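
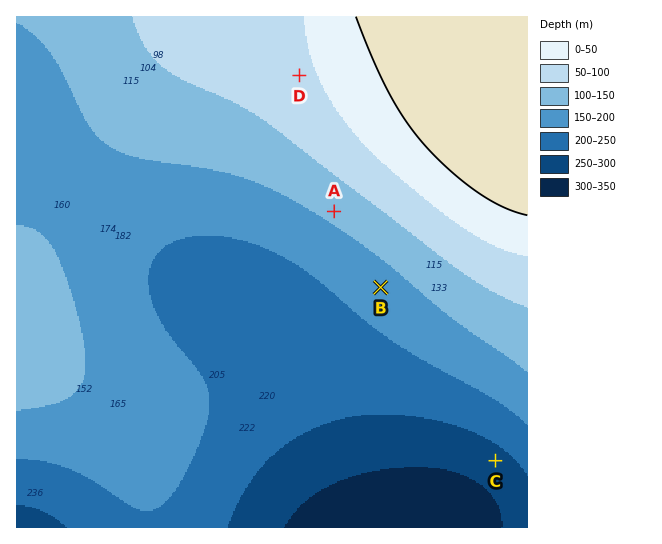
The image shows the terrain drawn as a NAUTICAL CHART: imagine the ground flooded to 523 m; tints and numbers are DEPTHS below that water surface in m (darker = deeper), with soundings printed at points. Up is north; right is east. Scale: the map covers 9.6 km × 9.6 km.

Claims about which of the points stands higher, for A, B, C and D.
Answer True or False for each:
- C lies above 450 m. False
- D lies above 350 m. True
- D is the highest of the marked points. True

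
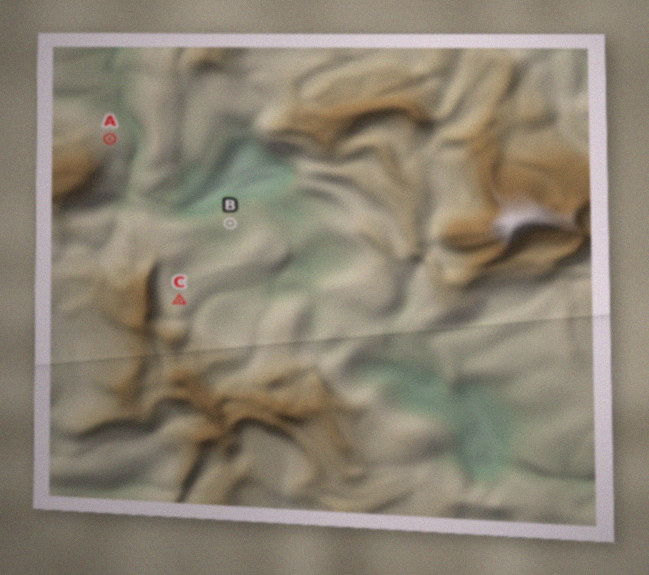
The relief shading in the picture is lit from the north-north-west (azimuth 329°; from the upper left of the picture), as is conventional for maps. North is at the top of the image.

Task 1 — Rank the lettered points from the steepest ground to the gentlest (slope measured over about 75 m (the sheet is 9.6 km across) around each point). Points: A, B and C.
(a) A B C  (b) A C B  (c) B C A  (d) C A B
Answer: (b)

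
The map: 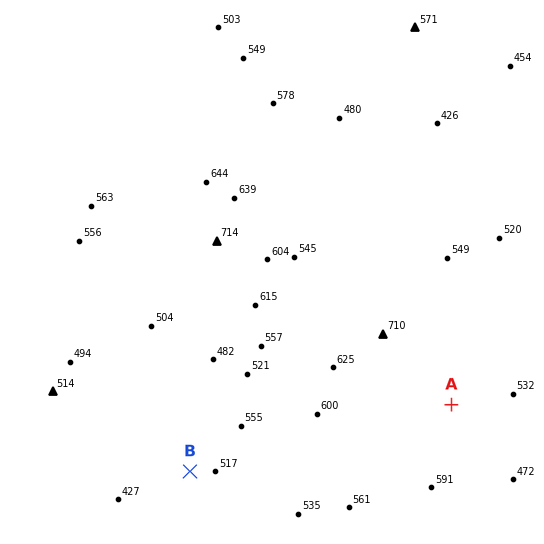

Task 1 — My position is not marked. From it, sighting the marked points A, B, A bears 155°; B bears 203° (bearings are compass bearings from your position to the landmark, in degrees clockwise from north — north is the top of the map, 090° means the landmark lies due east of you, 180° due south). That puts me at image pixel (329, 143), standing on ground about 490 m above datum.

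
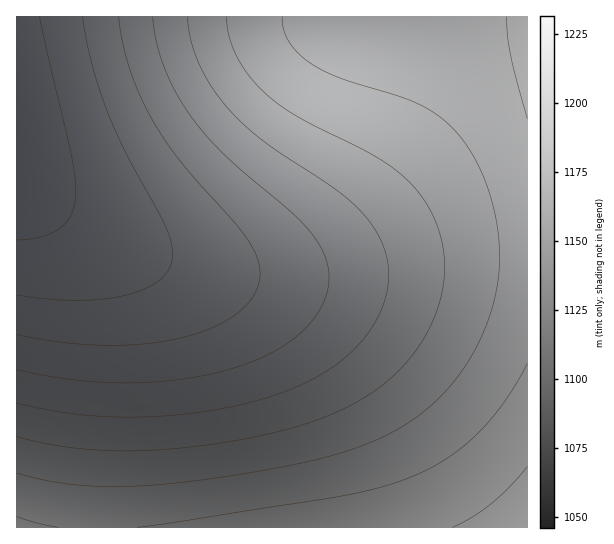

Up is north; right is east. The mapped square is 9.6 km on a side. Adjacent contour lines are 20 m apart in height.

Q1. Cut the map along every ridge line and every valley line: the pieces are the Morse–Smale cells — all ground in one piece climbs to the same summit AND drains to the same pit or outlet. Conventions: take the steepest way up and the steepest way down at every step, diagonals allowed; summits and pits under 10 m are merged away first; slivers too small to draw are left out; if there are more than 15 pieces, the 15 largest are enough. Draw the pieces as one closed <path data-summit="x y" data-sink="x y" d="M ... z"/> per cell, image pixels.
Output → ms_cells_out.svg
<path data-summit="527 527" data-sink="17 125" d="M17 179l0 349 511-1-1-272-90 2-136 18-54 0-37-4-57-14-39-14-49-27z"/><path data-summit="527 17" data-sink="17 125" d="M527 16l-510 0-1 162 49 38 49 27 39 14 57 14 37 4 54 0 136-18 90-2z"/>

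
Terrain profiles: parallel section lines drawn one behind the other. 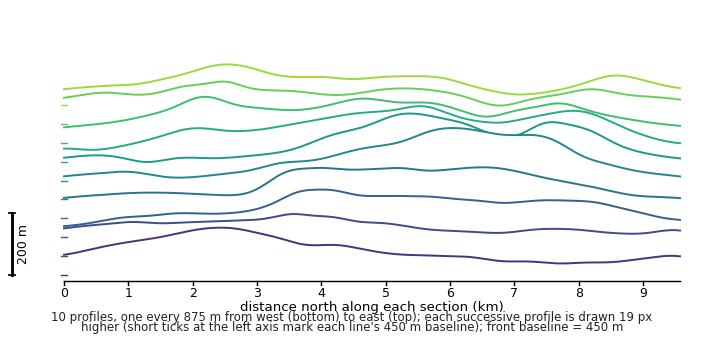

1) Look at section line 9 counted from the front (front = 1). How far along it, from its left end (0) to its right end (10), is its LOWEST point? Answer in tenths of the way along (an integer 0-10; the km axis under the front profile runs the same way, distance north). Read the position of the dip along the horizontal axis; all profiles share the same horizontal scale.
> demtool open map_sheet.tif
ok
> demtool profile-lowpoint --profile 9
7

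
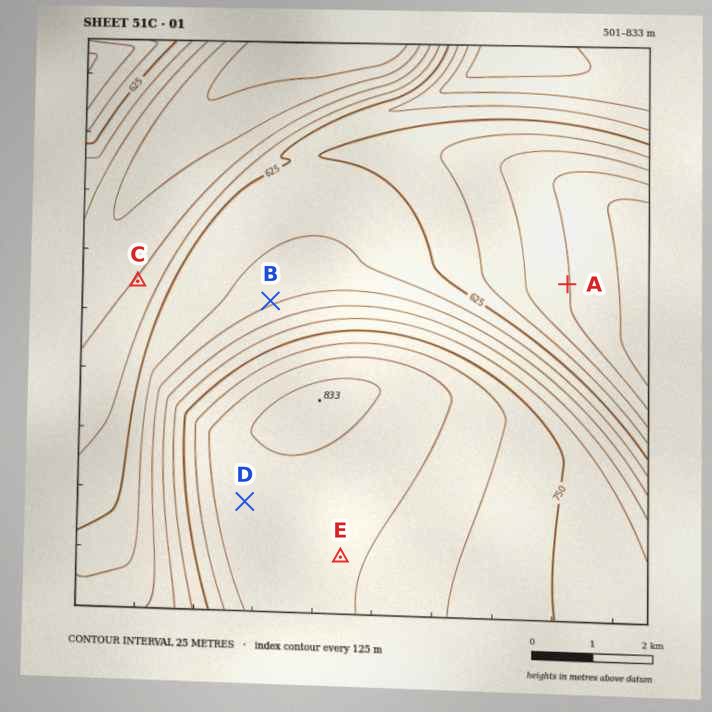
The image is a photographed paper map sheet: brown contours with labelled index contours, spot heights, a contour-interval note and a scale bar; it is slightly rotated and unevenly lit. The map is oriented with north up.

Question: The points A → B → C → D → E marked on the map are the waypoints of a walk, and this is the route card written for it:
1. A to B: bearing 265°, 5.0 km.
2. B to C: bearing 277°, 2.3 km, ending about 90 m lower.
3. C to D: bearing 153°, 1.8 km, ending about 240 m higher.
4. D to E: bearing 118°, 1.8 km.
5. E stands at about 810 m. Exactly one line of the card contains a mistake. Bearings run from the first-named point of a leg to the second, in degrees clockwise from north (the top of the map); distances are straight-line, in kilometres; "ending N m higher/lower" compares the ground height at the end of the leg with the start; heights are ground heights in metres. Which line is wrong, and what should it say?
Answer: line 3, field distance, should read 4.1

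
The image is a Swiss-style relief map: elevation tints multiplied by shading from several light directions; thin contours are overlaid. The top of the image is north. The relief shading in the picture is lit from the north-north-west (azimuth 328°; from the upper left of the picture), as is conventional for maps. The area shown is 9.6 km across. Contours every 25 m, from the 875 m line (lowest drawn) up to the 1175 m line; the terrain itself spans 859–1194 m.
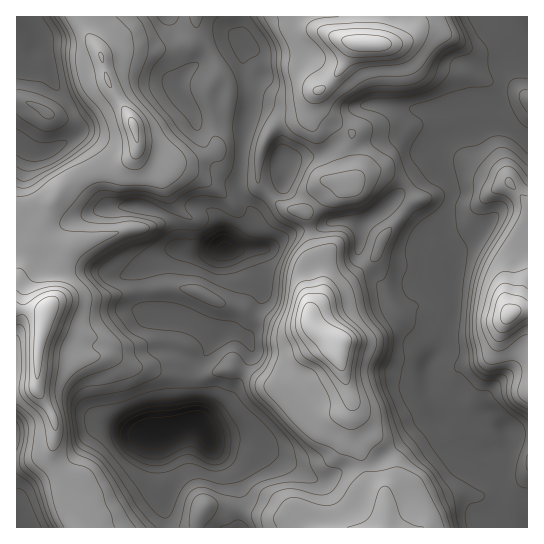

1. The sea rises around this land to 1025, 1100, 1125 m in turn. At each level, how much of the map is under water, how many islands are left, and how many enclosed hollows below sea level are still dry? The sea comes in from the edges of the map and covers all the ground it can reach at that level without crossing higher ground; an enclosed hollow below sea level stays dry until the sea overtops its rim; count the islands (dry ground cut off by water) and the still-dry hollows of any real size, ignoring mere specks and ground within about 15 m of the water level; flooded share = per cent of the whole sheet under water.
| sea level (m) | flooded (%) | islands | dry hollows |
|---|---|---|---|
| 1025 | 54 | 0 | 0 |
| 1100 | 89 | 2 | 0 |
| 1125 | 94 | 3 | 0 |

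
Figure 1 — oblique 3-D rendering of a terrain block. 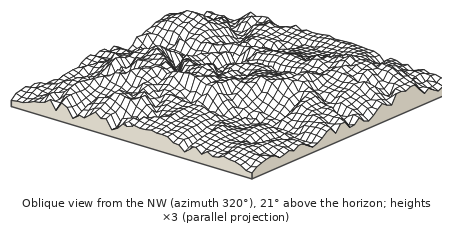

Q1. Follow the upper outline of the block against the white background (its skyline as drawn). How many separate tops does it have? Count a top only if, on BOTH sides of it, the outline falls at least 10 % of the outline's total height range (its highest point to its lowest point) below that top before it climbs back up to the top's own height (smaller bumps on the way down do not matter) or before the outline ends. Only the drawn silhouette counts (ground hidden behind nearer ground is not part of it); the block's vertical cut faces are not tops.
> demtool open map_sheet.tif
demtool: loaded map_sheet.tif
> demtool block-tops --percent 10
2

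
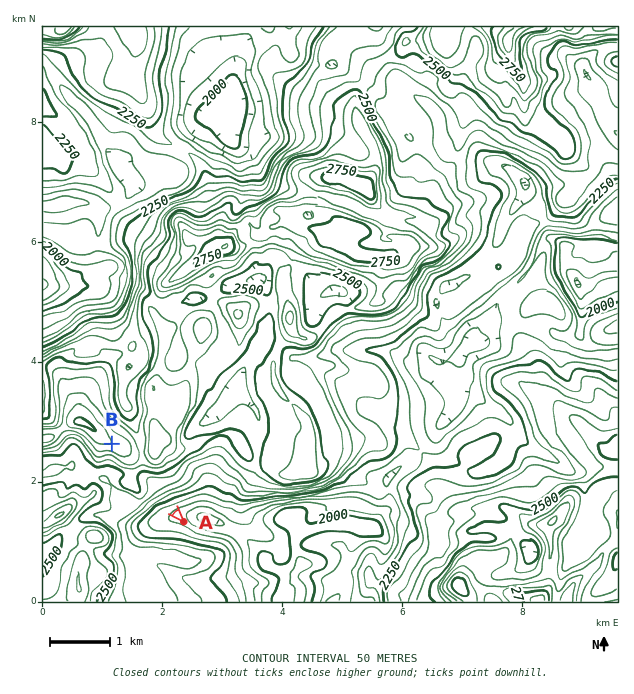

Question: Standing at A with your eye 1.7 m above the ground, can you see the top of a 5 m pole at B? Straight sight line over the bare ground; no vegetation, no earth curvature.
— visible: false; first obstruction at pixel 162 499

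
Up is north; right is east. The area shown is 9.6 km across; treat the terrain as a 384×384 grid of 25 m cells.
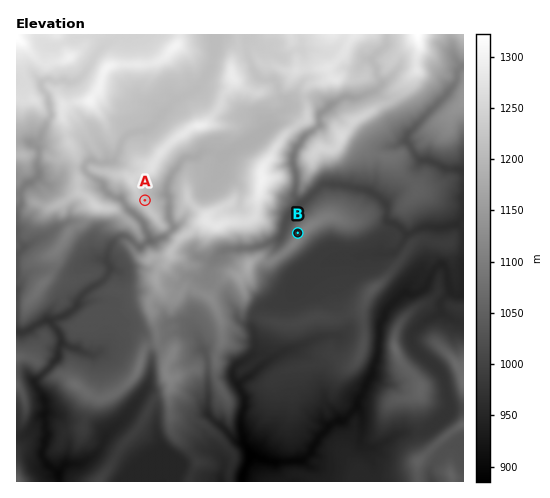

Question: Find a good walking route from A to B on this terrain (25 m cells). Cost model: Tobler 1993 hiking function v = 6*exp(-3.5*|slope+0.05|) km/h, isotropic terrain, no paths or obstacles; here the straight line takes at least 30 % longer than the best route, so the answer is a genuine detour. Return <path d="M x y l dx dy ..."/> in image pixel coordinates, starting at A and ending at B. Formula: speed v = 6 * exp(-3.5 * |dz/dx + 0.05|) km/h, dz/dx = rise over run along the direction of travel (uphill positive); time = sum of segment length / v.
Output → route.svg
<path d="M145 200l12 6 5 6 4 7 3 3 3-1 3 1 7 0 3 2 1 2 3 3 5 3 2 0 3 1 2 2 7 4 20 0 4 2 7 0 7 4 25 0 6 3 1 0 7-3 10-11 3-1"/>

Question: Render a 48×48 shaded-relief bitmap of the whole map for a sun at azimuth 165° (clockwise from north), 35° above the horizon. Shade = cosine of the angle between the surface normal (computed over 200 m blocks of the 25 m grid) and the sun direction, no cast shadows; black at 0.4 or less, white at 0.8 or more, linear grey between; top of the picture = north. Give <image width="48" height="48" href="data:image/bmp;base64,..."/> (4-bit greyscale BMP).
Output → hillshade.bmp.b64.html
<image width="48" height="48" href="data:image/bmp;base64,Qk32BAAAAAAAAHYAAAAoAAAAMAAAADAAAAABAAQAAAAAAIAEAAATCwAAEwsAABAAAAAAAAAAAAAAABEREQAiIiIAMzMzAERERABVVVUAZmZmAHd3dwCIiIgAmZmZAKqqqgC7u7sAzMzMAN3d3QDu7u4A////ADVmdDEWmHd3ZliZenRDRURWZmZmZ3iGZkZnhlMkiHd3dmiIeoREREVWZmZmZniGVmh4mZdDaYd3eHZ3eIZnd3VWZmZmVDWGVmh2iZqESJiHmod3dXiJmZdWZmZmVBFYdmeFZ4mGNYmIqYiIZniIiIlkVmZ4ZUMUiId2VniYY1iHmIh2iYiIiIiFRWV5l3ZBJ5l2VnirljaHeIdYuoeIeIiIZVVpqZmFEZqGZ4rNylR3eJh5u4d4iIiZmFVYq6uoU6iIiZqr3ZRXipmYmIZ3d4iImHU0eZqod5aKmZdmjehHmpqIZId3d3iImZUhNniHZ3eZl2VER91miqqYRnVnd3iIm7cyRmVWZYu0REVVQ32FZ4qZiHVFZ3eIistUd1NGdKu3AjRFVEqUZmZ5u4dkVmd3Z6x0djNog3d6UjVlZUalaHVnzrd3ZVZmZXuEZDaJUyRohniHZlSGRnd3rMh4iHZmZVmDVGeGIjNGeJiHdmR2VXh3iIiImZh3dleDN2QzM5hDZWd3d2aHd3d4h4mId4mYh2eDGIUjVayohDZ3d2iZqYiId6l2ZWd3d3iVBJdVZ3rLqERmZ2eKq6mXetp2ZVVWZmmoIEeGZkeqiZVWdlV5iqmHis2nZmZmZVjLcyNnVUSKiKhVZlV4d5hnma3Jd2ZmZkScp2RHZmVYl3mFVUVoh3dmiZu7l3ZmZlNJuXdWd3dnqHd3VlVoqYh1VYrNyXdmZmVEmod2d1Z4qodnd3RnqoiFMiaq3ad2ZmZlWaiIh1RWi5iIeGEBapm5dSJEfdqHd3d2VpmZmHZTWrmKmIYQCdzv7MuXFt25mpiHdWh3eHmXR7uqy6m6Ea3f///+YHzczMuXZ2ZVVonNqK3tzJjLdDiZq73skha8uqqoiZiIdoq97L3/2HuneGM1VWiqtgFHdmeHiquqmFd3nLqnZqtmdoMCRVesymETRERXZ5qpmFNCJpYxWKh3dWQyJEa83MgiIzRodniIiIM1Q2VHq5mqdFdlQ0Wc/M+VVneJh2d3iKlXdVWaiHnMhFd2ZUR5qa/9u6qZmGVVZ6uImHZ3RFactUZ3ZUJXVo3//LqZmGRGeKmHiZl2VERKymZnZTAYmEjv/amHeHiKumV1eImIhUMlvbh3dlIEvBF63rmHVYu8y3d2d3h4h1UxW9ypiHYgjoAEjdqZhnmqu6qWiIiIeGZTFIzbmIdjKugCSu26q3WIm6q3eJmph3d1MSSKl3d2RK1RFL7svLVGiru3aJu5iHd3ZDEmiIiIdViSASjO3MtDaZqXVXiZiHd3dlQ1mpqod2a5UiFK3t2kJmdYRDN5mIiHd2ZUipiYiYnO2oZFjO3KQ2Z3VUJImIiYiHdleYVnipi83LuGWM7LlHepmYU3qqqqmIhkV2Z4eJh4iYiJZZuqpoiZm6c0iIibuph1NGd3ZWdmeHZ3hWmpiZl2Z4liNURWq5h1NGdmZlZleZh1d3qoiphmZFd1RVVDWYd2RWZmd2Z3eKqWV4qZmpd3hVZ3ZmZUJnZ2VWZ3eHd4h7u4Zpmaqg=="/>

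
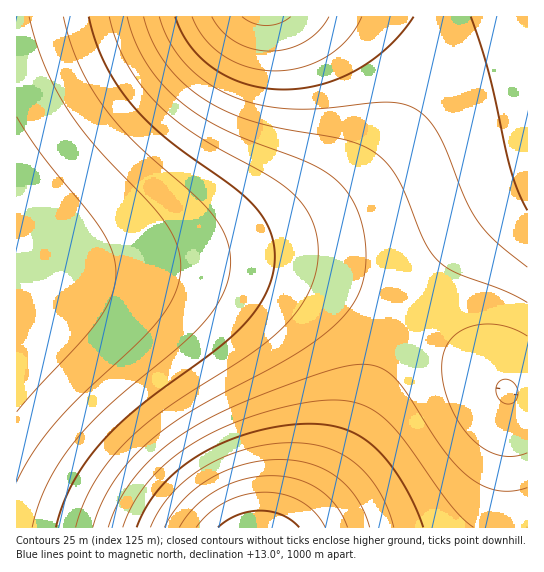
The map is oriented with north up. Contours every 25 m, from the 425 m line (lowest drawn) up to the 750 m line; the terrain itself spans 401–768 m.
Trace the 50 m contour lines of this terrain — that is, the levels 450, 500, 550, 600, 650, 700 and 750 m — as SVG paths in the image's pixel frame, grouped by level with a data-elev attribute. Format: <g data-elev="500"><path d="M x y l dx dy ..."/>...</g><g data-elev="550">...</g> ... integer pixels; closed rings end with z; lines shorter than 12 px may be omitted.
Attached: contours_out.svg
<g data-elev="450"><path d="M29 17l14 44 20 41 14 21 16 20 56 59 16 20 12 24 3 11 1 12-2 12-4 12-15 25-20 23-56 52-26 27-23 30-18 32"/></g><g data-elev="500"><path d="M89 17l5 21 8 20 11 20 12 19 17 19 20 19 72 52 20 19 10 13 7 14 3 14 1 15-3 16-6 16-10 16-13 16-27 24-81 60-21 19-18 20-14 18-12 20-8 20-6 20"/></g><g data-elev="550"><path d="M527 453l-13 3-15-1-13-5-14-11-12-14-10-19-6-20-2-19 1-13 6-12 8-8 12-7 14-3 15 1 15 4 14 7"/><path d="M127 17l8 25 12 23 17 21 21 19 20 14 24 13 86 34 14 8 12 10 11 15 8 19 5 23 1 22-3 18-5 14-9 15-12 13-18 15-21 15-100 54-24 15-20 15-21 21-18 21-13 24-9 24"/></g><g data-elev="600"><path d="M474 527l-11-8-12-13-45-64-20-22-12-9-12-6-13-4-15-1-32 3-40 10-36 13-31 16-25 18-21 21-16 22-10 24"/><path d="M159 17l11 26 17 23 24 19 28 14 24 7 26 3 32 0 66-7 18 2 13 7 11 10 10 15 26 62 12 23 18 20 32 26"/></g><g data-elev="650"><path d="M394 527l-6-18-9-18-11-16-13-12-13-9-15-6-17-4-19-1-22 1-23 5-21 8-20 10-18 12-16 15-12 16-9 17"/><path d="M192 17l6 12 7 10 9 10 11 7 24 11 26 4 27-4 25-11 20-17 8-10 7-12"/></g><g data-elev="700"><path d="M348 527l-12-21-17-16-10-6-12-5-26-3-28 3-26 11-22 16-16 21"/><path d="M242 17l12 6 12 3 13-3 12-6"/></g><g data-elev="750"><path d="M299 527l-8-7-9-5-11-3-10-1-12 1-11 3-11 5-9 7"/></g>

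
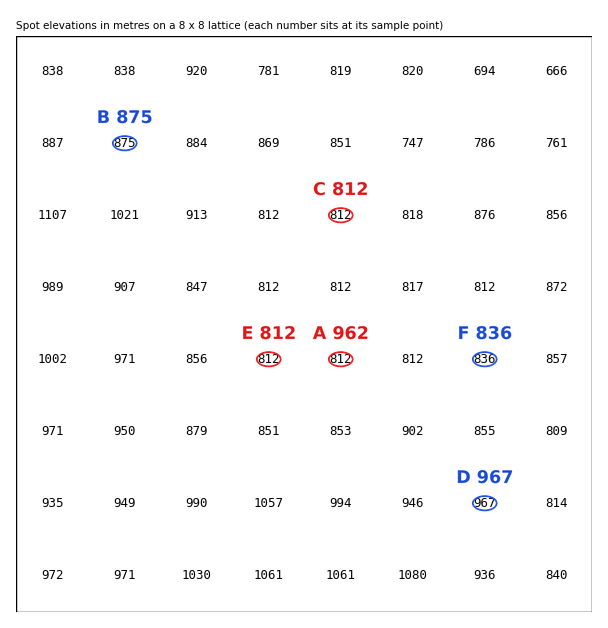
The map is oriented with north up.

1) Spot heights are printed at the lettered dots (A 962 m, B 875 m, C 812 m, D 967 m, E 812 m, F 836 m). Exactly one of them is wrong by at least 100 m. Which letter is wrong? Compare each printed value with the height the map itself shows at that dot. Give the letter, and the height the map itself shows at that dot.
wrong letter A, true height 812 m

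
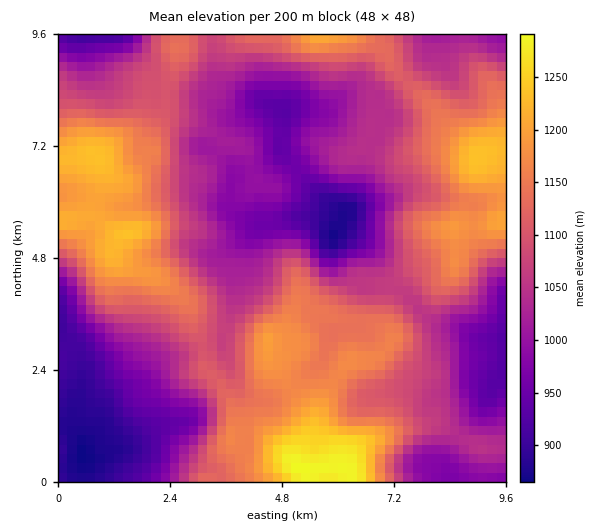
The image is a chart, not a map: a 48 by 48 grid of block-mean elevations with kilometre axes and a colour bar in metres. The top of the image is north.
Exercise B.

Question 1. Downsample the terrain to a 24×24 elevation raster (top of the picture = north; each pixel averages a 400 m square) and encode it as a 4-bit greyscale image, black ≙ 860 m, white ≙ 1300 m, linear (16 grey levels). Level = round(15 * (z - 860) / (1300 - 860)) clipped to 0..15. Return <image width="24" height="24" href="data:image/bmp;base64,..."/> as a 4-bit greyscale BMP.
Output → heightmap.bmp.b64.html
<image width="24" height="24" href="data:image/bmp;base64,Qk2WAQAAAAAAAHYAAAAoAAAAGAAAABgAAAABAAQAAAAAACABAAATCwAAEwsAABAAAAAAAAAAAAAAABEREQAiIiIAMzMzAERERABVVVUAZmZmAHd3dwCIiIgAmZmZAKqqqgC7u7sAzMzMAN3d3QDu7u4A////ABASJGiavO/u2mREVBARI1eave7u2nVFZhARI0WavN3d25dmZhESIzSKqrzKqZd2RBESNFWJqru5iIdlMxEjRWiYq6qqmYd0MiI0VWiIq7qrqodlMyJFZnh4q7qqqqhkMyRneJl3m7qqqpdlQzaJmal2eaqZiHd3U0iqq6h2Z5l3d3iZdHrMu5dlV4dFZnmqhpvMunZVRWQSNYmrqczNy4dUMzIRNYq7u8zLuoZUQzIRJXmqq7zMuXZUVUIiNWiau8zMuXZUVDNFVniszM3bqnVVUzRmZ4ms3bzLqXZVUzVWZnmrzJqZmIZUQzRFZnmqq4d4iHZVMzRVZomYmnZniIZlREVmZ4h3mVRWeJh3ZniIiYZnhzIzaJh4mau7qYZmZQ=="/>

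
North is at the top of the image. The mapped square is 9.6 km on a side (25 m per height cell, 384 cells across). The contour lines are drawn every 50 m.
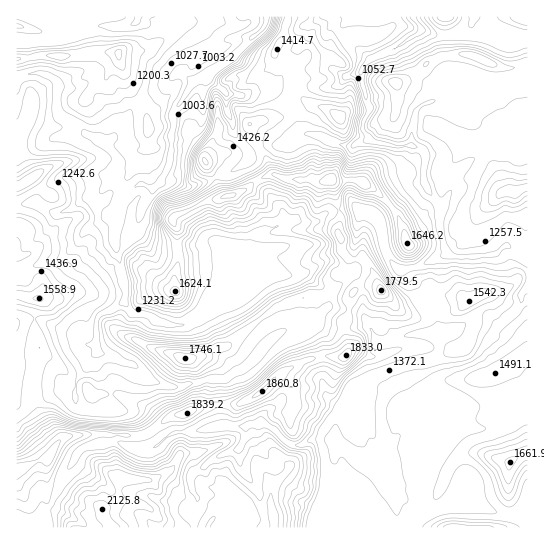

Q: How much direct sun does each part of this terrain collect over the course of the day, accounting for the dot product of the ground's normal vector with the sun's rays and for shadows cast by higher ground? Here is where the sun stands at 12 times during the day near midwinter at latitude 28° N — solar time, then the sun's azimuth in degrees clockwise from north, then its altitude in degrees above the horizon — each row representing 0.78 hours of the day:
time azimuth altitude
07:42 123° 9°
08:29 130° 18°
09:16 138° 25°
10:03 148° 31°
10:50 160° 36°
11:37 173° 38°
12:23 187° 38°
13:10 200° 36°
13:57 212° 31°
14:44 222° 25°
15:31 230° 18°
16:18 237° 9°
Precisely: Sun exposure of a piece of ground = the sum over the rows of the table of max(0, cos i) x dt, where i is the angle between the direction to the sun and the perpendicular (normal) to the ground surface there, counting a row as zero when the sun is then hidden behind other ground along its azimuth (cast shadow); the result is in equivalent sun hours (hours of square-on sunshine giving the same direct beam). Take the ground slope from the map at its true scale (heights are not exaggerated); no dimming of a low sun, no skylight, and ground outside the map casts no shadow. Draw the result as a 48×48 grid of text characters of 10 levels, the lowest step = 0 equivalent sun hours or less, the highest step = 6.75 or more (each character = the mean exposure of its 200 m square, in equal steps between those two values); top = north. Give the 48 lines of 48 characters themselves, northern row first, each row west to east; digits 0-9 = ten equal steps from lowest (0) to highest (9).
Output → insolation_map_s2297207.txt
235665566763455655654432357634544555337897556787
875555432101346766666521253343444456744665445567
332110000013357776654201455333367786311000012344
013224565556777666653124653443235631010234310111
999999877766676767620136755667653000025777896324
645786666876655465313457765444531110257666667776
323556567786553432156776666565112566666665555555
455544567776445423201344455210022456667655555555
556567767776444232322012356651033345664455555555
566458877765442322324224567877664256654455555555
576655776666543421443667767888964567646555555556
665544456566643531332665553224663378767665556656
531111234555654521334452111000000001236666665555
310024555556644445466431000000000023343456653344
114887665555533458631001000000200244554565544322
377534455565532244200049976757564333454566543211
986445554453210000012677999999899832333564444567
656875346544310005899896789899658872132444457999
123532345454432589999989787785434565234434578887
434356644454367799999987654543332345233445677776
564565434443358977788876788887422344423456666666
545554353420256555556666665545622345756566777667
677643433222145555555555554457744234897535554334
752234333454323555555555566642566323541110001222
543333443356423445555554432236744311222221111124
123334444345654456665542100026436531135433222466
766667766556899866554321024666577895246665578764
999998775237899975432102687764467998545667988863
667876651100013321110037766654455778876678666634
554456656300000000001466555434532567876665566444
554445657885000000025654321101203554344554564344
566434456889853001476543100011257346777666743345
566643433356888987765421003799989998777776323356
555664233333578998753211367888998777665333345676
555565323332234321000003875467876665545667777766
543322344432100000000059875658766555556666777666
441000011122100013566999646566655555666555666666
320000000000115799889997767877655555665555556665
210000000000168875444434776776555556655556555543
111246666655652000003422278655565656555555433222
012477421012211112586334200145566555555555421112
025765310000001688512344523555555556665556776447
678654453100004673223454466555555556666556678778
777542136665568543442354577655555556666566666777
766532113567877646664235667665555555555666556776
866534533554355655556435556755555555556665566886
776545565666744554456655446655555555555422234566
666542565345675544666665655555555555553100000124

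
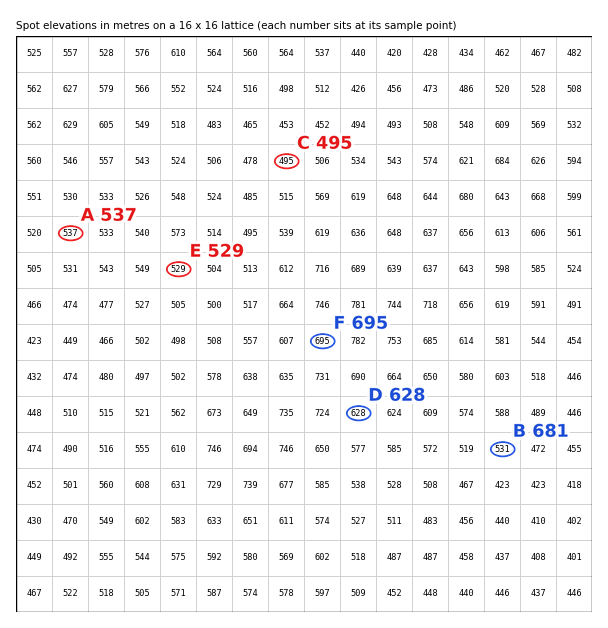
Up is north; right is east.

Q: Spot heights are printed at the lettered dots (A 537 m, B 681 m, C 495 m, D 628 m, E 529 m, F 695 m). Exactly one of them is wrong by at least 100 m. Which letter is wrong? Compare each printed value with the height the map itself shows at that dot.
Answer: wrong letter B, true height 531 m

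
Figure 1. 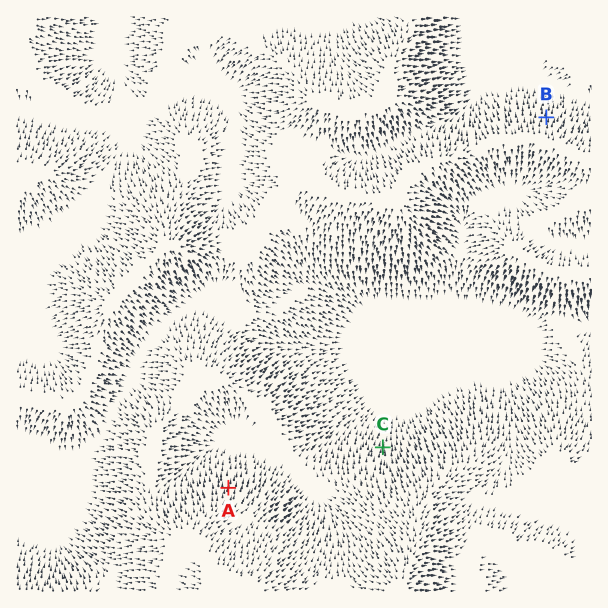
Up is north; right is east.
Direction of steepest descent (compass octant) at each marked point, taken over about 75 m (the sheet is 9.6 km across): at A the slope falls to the N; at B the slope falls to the N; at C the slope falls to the N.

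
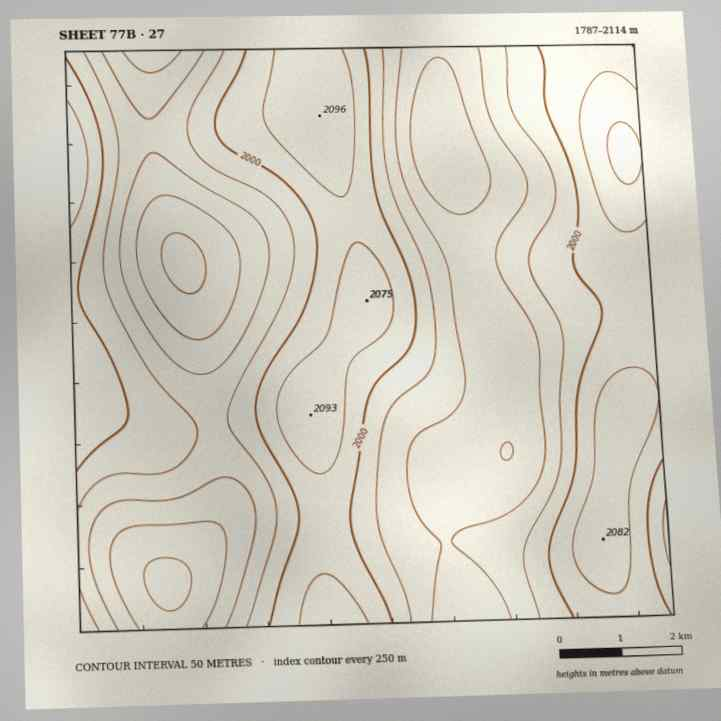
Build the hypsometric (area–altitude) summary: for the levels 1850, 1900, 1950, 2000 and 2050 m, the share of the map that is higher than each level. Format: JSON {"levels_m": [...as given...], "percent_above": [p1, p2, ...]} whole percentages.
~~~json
{"levels_m": [1850, 1900, 1950, 2000, 2050], "percent_above": [91, 72, 53, 35, 14]}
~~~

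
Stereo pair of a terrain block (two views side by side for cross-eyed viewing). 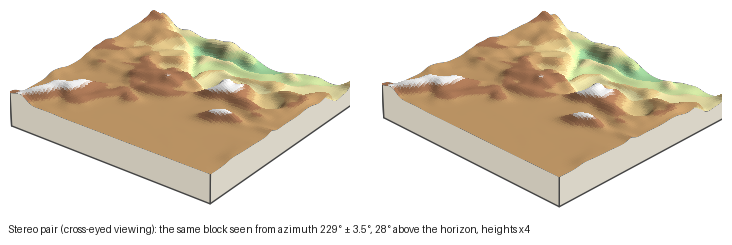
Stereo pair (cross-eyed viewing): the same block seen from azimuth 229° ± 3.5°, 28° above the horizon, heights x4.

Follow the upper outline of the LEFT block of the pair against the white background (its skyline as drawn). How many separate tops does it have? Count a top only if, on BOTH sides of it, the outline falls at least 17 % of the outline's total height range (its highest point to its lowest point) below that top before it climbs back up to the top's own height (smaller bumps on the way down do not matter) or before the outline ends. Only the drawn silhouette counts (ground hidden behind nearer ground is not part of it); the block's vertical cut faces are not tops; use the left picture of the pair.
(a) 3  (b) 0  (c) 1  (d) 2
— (c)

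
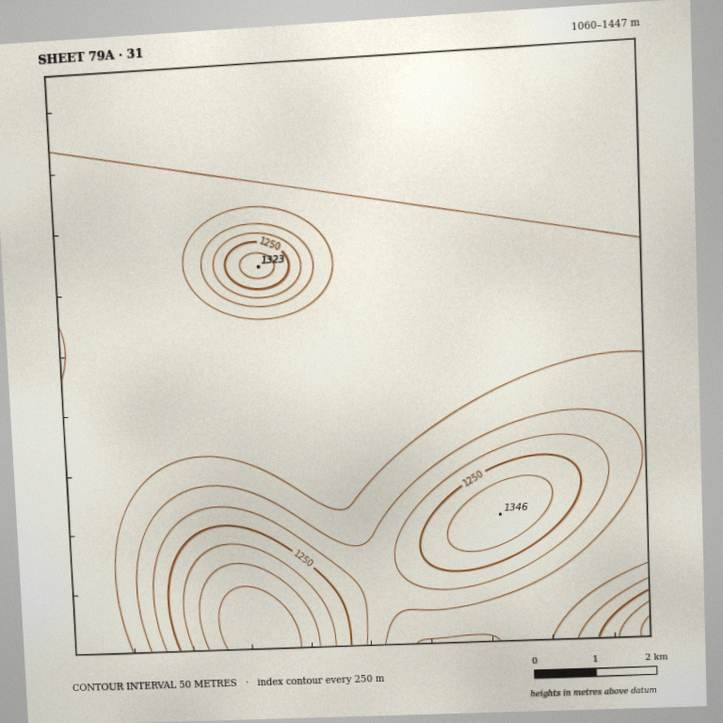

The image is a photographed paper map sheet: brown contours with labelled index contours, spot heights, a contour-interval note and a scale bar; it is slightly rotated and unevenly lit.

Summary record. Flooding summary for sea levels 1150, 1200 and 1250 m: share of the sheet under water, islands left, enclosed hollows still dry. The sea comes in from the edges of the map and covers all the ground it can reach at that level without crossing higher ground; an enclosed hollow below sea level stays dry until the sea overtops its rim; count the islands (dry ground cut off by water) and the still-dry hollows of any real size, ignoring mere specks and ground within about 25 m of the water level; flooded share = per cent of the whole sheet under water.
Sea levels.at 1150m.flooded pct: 76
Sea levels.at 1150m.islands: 1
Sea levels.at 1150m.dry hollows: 0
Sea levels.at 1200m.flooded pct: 84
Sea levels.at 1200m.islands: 2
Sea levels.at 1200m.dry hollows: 0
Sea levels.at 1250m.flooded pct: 90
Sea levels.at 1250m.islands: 2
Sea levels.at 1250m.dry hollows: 0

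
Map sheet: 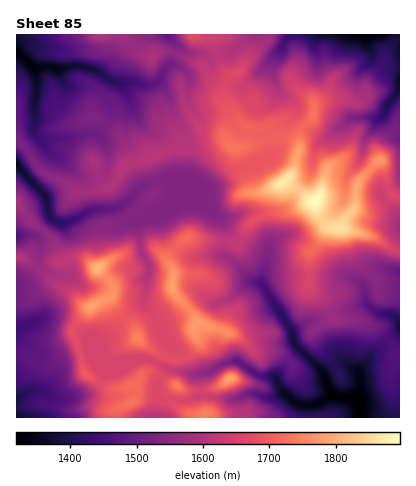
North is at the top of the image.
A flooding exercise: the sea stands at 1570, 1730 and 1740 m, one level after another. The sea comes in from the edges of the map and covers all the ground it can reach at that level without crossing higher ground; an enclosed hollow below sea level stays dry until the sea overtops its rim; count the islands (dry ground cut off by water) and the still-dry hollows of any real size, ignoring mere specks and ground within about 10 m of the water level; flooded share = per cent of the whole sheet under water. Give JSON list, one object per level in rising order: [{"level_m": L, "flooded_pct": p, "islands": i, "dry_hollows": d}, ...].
[{"level_m": 1570, "flooded_pct": 47, "islands": 1, "dry_hollows": 0}, {"level_m": 1730, "flooded_pct": 92, "islands": 5, "dry_hollows": 0}, {"level_m": 1740, "flooded_pct": 93, "islands": 4, "dry_hollows": 0}]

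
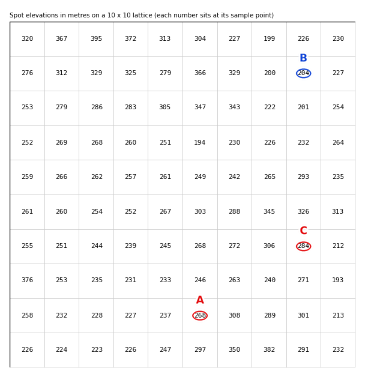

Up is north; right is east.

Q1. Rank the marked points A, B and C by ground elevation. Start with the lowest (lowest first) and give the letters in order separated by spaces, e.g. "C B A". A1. B A C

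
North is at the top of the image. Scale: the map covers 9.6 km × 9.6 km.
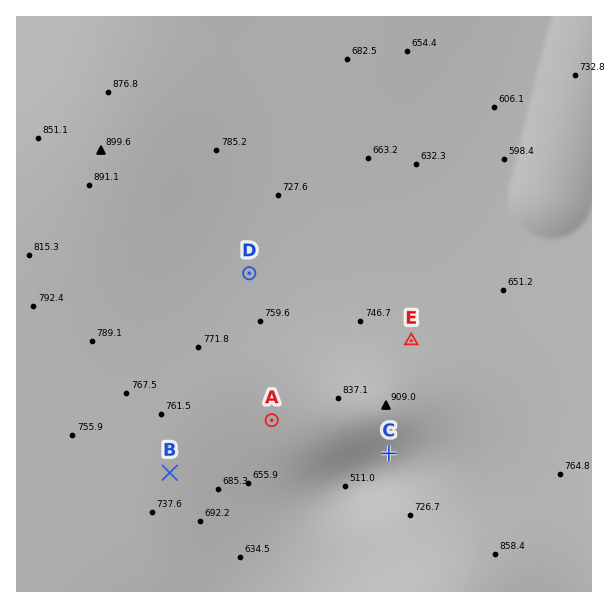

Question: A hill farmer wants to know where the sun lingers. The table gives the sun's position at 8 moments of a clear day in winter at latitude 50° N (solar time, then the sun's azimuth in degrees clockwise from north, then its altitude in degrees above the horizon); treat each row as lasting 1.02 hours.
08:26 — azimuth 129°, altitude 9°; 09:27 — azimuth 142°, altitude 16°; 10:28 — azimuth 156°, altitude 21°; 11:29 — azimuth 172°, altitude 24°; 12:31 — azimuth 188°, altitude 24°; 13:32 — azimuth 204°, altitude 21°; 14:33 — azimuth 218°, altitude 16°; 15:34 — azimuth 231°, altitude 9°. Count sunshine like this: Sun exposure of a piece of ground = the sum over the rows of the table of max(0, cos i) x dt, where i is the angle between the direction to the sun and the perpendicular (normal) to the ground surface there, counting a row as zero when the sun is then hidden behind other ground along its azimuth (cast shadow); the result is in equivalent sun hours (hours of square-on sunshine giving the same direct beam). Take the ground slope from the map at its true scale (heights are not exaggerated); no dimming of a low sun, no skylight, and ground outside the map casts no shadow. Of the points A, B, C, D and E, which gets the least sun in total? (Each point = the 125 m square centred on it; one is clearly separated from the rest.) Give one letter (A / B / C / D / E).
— E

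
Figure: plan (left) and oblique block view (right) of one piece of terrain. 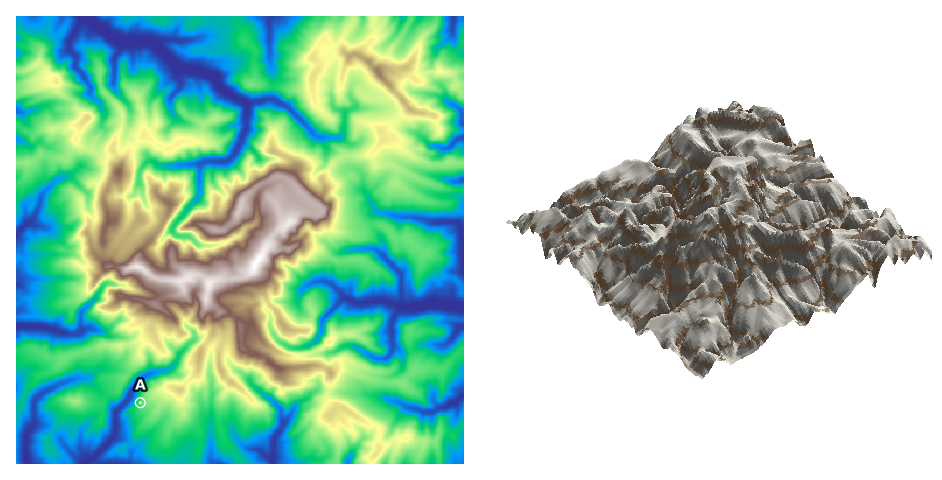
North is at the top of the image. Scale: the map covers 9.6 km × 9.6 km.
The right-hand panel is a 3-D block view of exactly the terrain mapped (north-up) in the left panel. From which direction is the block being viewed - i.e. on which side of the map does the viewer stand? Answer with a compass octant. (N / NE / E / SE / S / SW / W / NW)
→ SW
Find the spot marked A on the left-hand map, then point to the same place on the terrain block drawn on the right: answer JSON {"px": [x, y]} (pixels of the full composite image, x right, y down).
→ {"px": [737, 307]}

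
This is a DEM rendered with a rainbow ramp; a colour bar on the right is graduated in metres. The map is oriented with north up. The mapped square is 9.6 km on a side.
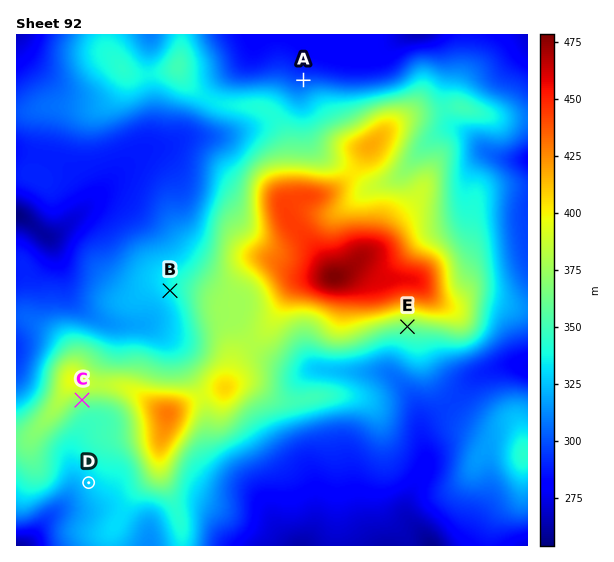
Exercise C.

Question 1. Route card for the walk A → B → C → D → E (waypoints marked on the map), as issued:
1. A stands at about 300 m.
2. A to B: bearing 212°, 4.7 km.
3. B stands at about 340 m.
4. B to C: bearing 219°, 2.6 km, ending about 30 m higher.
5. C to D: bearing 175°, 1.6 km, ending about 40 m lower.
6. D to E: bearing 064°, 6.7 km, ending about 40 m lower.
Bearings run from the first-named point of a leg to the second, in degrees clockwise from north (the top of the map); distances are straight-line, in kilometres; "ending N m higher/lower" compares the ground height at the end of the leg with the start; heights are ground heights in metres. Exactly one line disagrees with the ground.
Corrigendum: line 6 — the sense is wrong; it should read higher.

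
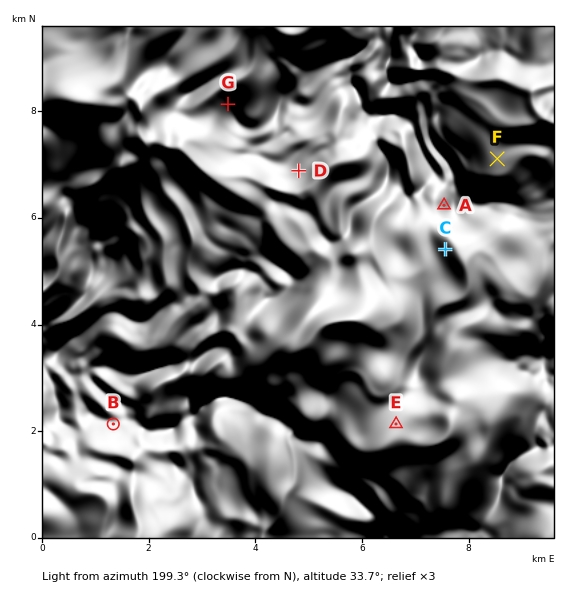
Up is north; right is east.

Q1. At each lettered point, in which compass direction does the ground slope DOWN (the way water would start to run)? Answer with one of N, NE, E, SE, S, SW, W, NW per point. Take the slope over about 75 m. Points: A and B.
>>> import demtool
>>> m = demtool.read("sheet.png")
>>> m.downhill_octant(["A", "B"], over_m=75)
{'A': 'W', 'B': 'S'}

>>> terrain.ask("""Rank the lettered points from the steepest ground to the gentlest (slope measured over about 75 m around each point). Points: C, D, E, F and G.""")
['G', 'C', 'D', 'E', 'F']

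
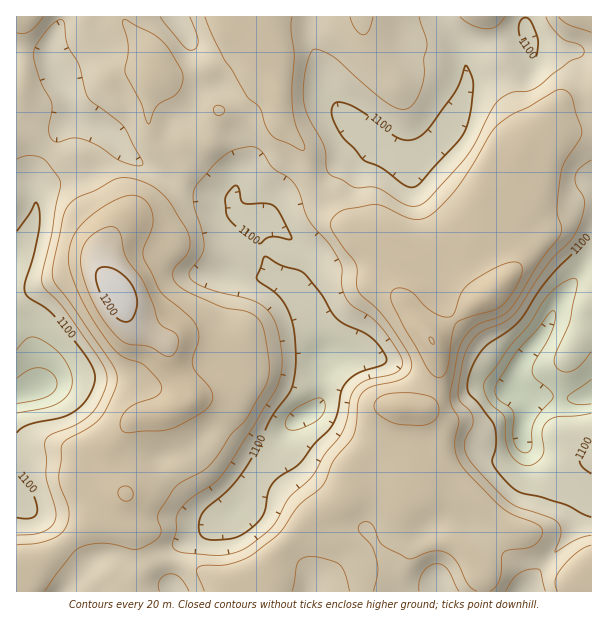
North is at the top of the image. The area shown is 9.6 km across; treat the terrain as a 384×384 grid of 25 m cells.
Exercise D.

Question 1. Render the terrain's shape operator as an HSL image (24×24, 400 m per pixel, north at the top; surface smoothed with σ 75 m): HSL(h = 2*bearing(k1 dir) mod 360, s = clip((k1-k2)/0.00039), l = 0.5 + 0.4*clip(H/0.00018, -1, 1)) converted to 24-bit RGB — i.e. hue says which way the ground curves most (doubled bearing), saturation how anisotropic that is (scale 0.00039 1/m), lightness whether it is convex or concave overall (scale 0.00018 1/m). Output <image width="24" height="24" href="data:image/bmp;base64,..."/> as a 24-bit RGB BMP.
<image width="24" height="24" href="data:image/bmp;base64,Qk32BgAAAAAAADYAAAAoAAAAGAAAABgAAAABABgAAAAAAMAGAAATCwAAEwsAAAAAAAAAAAAAvJOcsUjTH458joWzqpaA2G0yGQkrfuXbr8znp368qZyFrmF9NERpgpVxqaeFoGGOt8c/HQ4lsGDU5OzfpDTSBD1evtfrw6XJwa3r7qXomjeVNlAaiXYooMowEP/8KP7FHlamwj3s9rfbtkd8XGyQZaZ+c5Z4kmOM23+3Ng3Pe/i4u7B5yCJ4OLlFAEoy6rfrXGcbyQhg8oKziX/MjKrDstW1QLp/IkcoUmo2EDwYrR8c+KTAhHqjeJxibFBqlm9jX5NSSLuzoLBXekFUlL3h1dr2OX37CoQuVTNGUiUdwt1lk2d3sqV0wqthn1E7K1AmO3Q9WHBlF1FM2ceI3ZrLuX2jWGGTf5ybpImdYZiUi1yHnPHPP/3liykekRoheEVIUC93aI/KsMmabY+XmLmSn3ut02bL1IPDJ7BgNYF7RpCGJoNTxkJ10IyCfnaXdX2OjYeDkXeMiea+XPCUVxY+kzipoGhygmxxRUCOUK+Lx7KRmJR0hplVenQ7h2Q5vYOu4qSsF21oUZGJR3uMJm2I68HJqXSLc4Jziol8nq+ASvcoSAoOEP+LQgBV2XZYh3WWVILTbtvzzKHv54bazF1+nE5la6dLLW4t1Hth060/D4RLFn6VNUyznzJG53dcjGpHhoY5mstM0B0aeuKvAGiKCABN3+/afXnJO2ffvji2TVgj1yhi2J6psJfi7aPsjoDUPpq67cO/OIBnCTULBi0QPyto8cnBwbPvytPzse3NZMbqatnh2QD8AFVmmPAlCrA+Fy8JHiQPq5EpGUUe9dZOWUYqj8Q0ud6ldzqlwoqP4aG8HFjSC1DtALnNvvTgvp/s8h5k/61ICGQFdlAFCxMolENNtowdT3wVPkN4OklrhIg0WR8V4PsdX35BoOl1LmMzfWl3nZ9+3NKsNEWXMkFWPmUqPVwGLxkEnDwA/f/MMgu010CoBHJyD1a378Hlz6KhbDWYW1WMYRhgl7V30Om2Xujhw9/RPkS7YG+bsLKTuc6dZiaKfjiOX5J2ajxKVRJToO6x6PvQ/w1qESkK6JUoADMnKr6c7KiojlCOXB9ZSj6koNaa1/PTU9OuXKmuj2G9YoLMv9fdzYK+diGDeluTpjF2fCZyb+jMqPy8mTpi/13E9pPme+hwIY+EAC4z55h21DDglkPdMmLJ1vfUxOnDWbfKNpRsNLKIj2Msi1YeghgghF52bEaBbjvDtsjegN++s5VkdVF4P42r+NP4/M/dMVGSASoyKb9rI1KA4o/OVWzUy/HDqOF1dhhJw1YVJkgPSmEog5BUgWp+dnuJR0WKbSIpqNtlgZhshXdteXl/XIZiLYE0+JaX/6rXHVtuCFBHFWdzHlS3kc+f3cWa0FY2QVRrzaqjgI/TP06odW2Uc3ONilFxSQ82gumVhsSggI6Ke4igjXiYiH2CdoVxcohU13iP9KfoDHOGFkRoDWmSkNd1xYV715+7hIe9d8eamk15WEBzgGtvemlxfy6JbtbmtN/VkIq6n9vbOj3p0WPHqHqPioB7hYB9jplsw7R7xl7bNBt0FZJee8lhZnaWwsGewazMrSFokGY7QGBliWB4dE5UR4FqYM1dTs+Ba7SnuclMHxAjukaM0H6jpYaCg3x/nZGChsRgn1+wOSNOXrl0aJE8JJ0rcMgyYgUBoUkzyH54OnVIOU1XqFmDXqyJde5mQoNFYms2gTEoVXRSGWZGyU/E35KXjXx9j5B82KduS0QrVpnDRLfCocfTWoTIPQgltNFveJ6ywofAu37QNEOjiKpVhdSgod66TjODfFxrgmlngIpkUn9qCz858pmXsIuck4CKxISIf1+7nWtnVIxnd2InRA0QPKB/vt2XRnhkjVR1wm1sPTyJh8Gale2PeTiBczxvf1hjjT82hcZRTYJ1MWBsHrpGz5mnxYXAsKqSbmCsnsmHWGq4gR6Sgn7BVJGoxK1vbJ1dNI2KvGWMqkKZfb13y+aALhxGeD9XejdUlMqTn8WeSHqCSnB9LJRtc71QWEfC57jDkjSn4umsPRFGSU59q8SnaFGvtregoMzIZS/KgTyCgqt3jqdw48yEHhA6gld/e7Klk9Omo3Spr32gOVSFaoNPf9JKFTk10p9Fqkio/+sKGBZRdKN2YppTVoJZqNGlbM2/TQpXxGROdZ91jaSD1r+DTxKDbI6bicaPbqdsfVh3qLiPRSxsY6VJn790PypdopEqWlEc6di1BjtEjLJyf2aMcreCddtbUw9AaBtdr9KZf5SOoKl/sm9COS6DjJ2iq7SJh25fWqJqoUGRdwQ+uvEtEJYgMBE/02hUfsjA"/>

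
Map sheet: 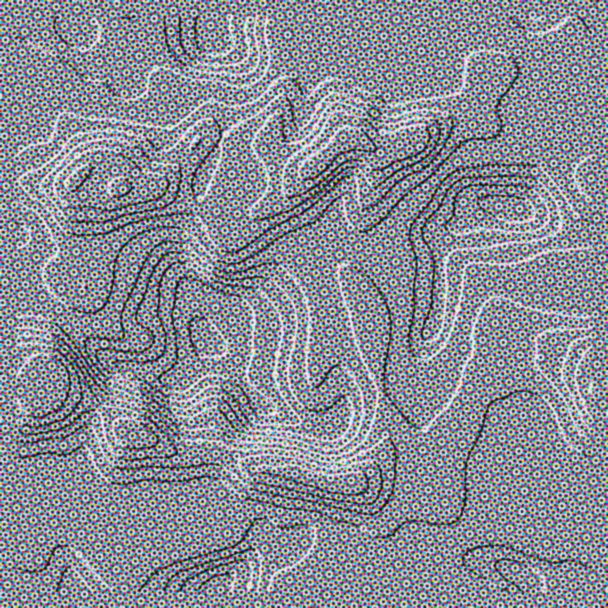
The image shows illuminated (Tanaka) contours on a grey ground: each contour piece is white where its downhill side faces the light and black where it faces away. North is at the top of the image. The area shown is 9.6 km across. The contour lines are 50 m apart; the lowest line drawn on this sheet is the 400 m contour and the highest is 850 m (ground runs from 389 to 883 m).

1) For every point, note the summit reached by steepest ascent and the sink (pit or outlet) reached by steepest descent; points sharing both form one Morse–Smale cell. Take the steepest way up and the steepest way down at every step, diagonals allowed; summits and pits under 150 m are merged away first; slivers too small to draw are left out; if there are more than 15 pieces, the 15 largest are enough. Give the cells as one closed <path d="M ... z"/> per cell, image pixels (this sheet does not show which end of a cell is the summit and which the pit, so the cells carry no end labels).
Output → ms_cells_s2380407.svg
<path d="M47 386l-6 6-25-2 1 202 575-1 0-111-14-4-32-1-27-9-8-11-5-27-6-14-24-22-8 21-14 21-3 9-6 49-3 6-7 6-13 0-45-17-9 0-8-3-27 0-40-12-35-3-43-17-39 0-50-22-28-24z"/><path d="M335 234l-9 8-18 8-12 9-24 28-20 19-34 13-13 14 1 11-10 18-16 18-16-1-56-19-42-41-43-25-6-6-1 101 25 3 6-6 39 14 16 9 24 21 50 22 39 0 43 17 35 3 40 12 27 0 8 3 9 0 12 3 27 12 19 2 7-6 3-6 7-54-3 4-11 4-46 4-14 11 8-15 2-17-6-39-8-25-2-45-20-36 0-9 8-14-23-21z"/><path d="M356 139l-14 5-34 26-9-1-20-12-7-8-2-10-3 5-9 2-16 0-21-6-9 21-12 19-1 21-18 36-5 15 4 21 12 22-7-7-56-24-30-10-28 0-20-4-34-15-1 52 7 7 43 25 42 41 56 19 16 1 10-9 15-24 0-14 3-4 14-13 21-6 15-9 14-14 12-17 19-17 23-11 9-8 2 6 17 18 7 2 3-11-2-33 4-13 10-26 2-22-6-7z"/><path d="M74 16l-58 1 1 163 24 6 28 0 14-14 4-3 6 0 14 7 12 12 31-1 15-7 13-13 22-29 12-2 10 2 13-51 1-22-6-14-18-13-2-10-3 4-4 2-89 3-34-9-4-4z"/><path d="M591 16l-123 0-22 22 4 6 12 12 15 8 16 13-11 10-12 23-6 6-26 10-37 19-27 5 4 5-2 22-10 26-4 13 2 33-3 11 2 2 75 0 2-4 2-16 4-11 7-5 8-2 16-20 6-2 26 8 7 0 4-4 6-12 6-21 4-23 2-33 3-6 14-11 16-17 3-8 2-34 2-6 14-11z"/><path d="M324 25l-7 1-26 14-34 9-18 0-11-5-5 1 11 11 2 9 0 15-14 57 0 3 20 6 16 0 9-2 3-5 1 7 8 11 20 12 9 1 40-30 8-1 19 11 11 0 22-8 30-16 26-10 6-6 12-23 11-10-16-13-15-8-16-18-27 20-18 9-6-6-23-3-22-10z"/><path d="M483 202l-6 2-16 20-11 4-8 14-3 64-13 44 4 16 11 12 35 14 12-13 16-13 18-10 33 6 36 14 1-140-22-4-39-18z"/><path d="M212 136l-12 2-22 29-13 13-15 7-31 1-12-12-14-7-6 0-4 3-14 14-28 0-24-6-1 54 35 16 20 4 28 0 30 10 47 19 15 11 1-3-12-18-4-21 5-15 15-27 3-9 1-21 12-19 10-21z"/><path d="M440 259l-2 3-9 2-58 0-11-4-8 15 0 9 20 36 2 45 8 25 6 39-2 17-6 10 1 2 8-7 9-3 40-2 11-4 13-17 13-30-1-4-37-17-10-14 0-19 7-17 5-18z"/><path d="M525 356l-9 2-12 8-16 13-12 14 24 21 6 14 5 27 8 11 27 9 18 0 27 5 1-103-5-4-32-11z"/><path d="M408 16l-333 0-1 4 2 4 10 7 28 6 89-3 4-2 3-4 1 7 5 7 23 7 18 0 34-9 26-14 7-1 26 23 22 10 23 3 6 6 18-9 26-19 0-3-10-10z"/><path d="M591 25l-10 7-5 9-2 34-3 8-16 17-14 11-3 6-2 33-4 23-6 21-10 16 15 4 39 18 18 3 4-1z"/><path d="M467 16l-58 1 26 9 11 12 17-15z"/>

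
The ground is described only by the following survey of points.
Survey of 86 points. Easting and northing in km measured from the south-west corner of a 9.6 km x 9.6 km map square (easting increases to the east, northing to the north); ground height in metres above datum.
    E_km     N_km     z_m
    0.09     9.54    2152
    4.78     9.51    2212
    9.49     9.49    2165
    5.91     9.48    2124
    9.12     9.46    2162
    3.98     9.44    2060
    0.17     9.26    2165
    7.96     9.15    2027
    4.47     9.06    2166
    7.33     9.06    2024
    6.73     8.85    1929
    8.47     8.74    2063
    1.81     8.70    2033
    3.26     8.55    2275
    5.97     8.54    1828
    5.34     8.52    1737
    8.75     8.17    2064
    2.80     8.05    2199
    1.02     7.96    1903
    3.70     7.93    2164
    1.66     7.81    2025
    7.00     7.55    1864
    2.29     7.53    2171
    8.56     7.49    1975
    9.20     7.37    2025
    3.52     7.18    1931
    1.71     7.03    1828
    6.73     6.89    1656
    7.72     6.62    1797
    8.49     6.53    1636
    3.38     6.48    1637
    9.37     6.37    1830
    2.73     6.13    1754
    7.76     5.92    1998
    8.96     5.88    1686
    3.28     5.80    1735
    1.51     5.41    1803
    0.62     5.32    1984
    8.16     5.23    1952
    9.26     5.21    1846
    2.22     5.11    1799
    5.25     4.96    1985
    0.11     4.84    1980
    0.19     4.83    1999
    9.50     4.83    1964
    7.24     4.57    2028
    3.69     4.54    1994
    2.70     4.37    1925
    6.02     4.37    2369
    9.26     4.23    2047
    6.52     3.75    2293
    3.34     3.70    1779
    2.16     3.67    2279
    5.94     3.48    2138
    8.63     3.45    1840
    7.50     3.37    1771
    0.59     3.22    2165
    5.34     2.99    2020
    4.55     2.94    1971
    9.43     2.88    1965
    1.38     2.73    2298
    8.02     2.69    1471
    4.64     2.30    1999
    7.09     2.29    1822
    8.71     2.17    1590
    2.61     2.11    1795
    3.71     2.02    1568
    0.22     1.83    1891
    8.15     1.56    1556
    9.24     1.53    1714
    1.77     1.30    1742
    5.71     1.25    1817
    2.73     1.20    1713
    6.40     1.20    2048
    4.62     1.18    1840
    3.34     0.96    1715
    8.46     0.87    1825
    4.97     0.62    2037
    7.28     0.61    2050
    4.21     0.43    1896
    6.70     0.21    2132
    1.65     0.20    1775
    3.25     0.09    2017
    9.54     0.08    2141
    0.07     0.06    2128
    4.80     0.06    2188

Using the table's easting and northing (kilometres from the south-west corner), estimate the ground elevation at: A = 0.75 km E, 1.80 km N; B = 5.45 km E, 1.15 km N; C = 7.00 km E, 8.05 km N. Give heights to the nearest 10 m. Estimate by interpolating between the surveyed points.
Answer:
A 1860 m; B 1820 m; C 1960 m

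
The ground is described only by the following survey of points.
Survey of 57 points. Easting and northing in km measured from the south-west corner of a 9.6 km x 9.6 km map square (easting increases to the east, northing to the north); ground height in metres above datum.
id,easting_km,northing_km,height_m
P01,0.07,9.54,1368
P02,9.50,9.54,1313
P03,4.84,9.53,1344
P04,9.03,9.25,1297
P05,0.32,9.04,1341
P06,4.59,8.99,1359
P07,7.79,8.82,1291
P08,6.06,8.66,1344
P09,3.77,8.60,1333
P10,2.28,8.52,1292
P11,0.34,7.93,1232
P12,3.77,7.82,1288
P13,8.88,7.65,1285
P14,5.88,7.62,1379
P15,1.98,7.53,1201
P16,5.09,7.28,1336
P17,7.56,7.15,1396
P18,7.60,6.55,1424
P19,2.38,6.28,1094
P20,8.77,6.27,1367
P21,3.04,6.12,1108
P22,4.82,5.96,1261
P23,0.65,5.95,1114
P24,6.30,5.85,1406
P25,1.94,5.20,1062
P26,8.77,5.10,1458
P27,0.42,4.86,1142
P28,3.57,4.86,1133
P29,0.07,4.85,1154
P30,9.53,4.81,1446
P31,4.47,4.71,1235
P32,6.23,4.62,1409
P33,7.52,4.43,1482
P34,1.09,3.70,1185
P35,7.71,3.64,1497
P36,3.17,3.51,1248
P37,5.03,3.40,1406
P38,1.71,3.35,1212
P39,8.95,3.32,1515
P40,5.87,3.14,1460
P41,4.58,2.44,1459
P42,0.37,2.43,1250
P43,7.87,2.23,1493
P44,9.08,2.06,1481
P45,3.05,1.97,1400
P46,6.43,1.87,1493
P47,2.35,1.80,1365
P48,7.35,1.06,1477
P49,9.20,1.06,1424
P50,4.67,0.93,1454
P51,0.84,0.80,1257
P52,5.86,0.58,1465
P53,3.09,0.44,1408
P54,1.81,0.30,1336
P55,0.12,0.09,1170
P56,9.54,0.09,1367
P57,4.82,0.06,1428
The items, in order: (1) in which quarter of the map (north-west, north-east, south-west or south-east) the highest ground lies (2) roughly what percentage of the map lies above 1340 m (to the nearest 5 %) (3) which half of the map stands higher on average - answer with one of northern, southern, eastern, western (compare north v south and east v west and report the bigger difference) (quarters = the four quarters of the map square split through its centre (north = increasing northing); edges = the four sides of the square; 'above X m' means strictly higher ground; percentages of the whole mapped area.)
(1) Look to the south-east quarter for the highest ground.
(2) Ground above 1340 m makes up about 50 % of the sheet.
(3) Taken as a whole, the eastern half is higher than the western.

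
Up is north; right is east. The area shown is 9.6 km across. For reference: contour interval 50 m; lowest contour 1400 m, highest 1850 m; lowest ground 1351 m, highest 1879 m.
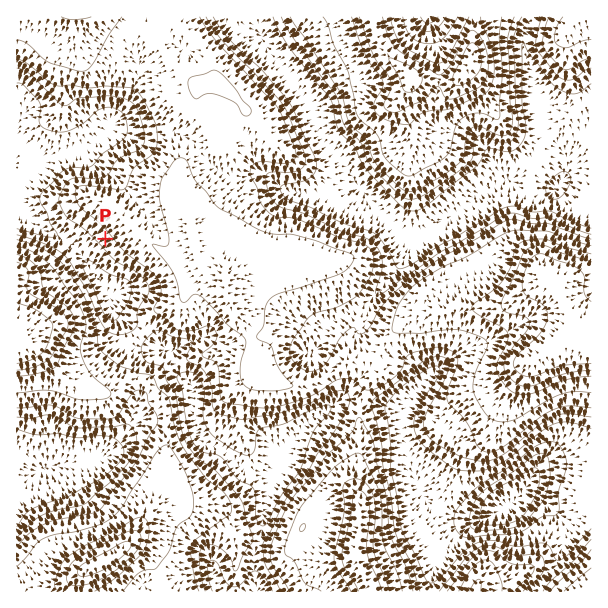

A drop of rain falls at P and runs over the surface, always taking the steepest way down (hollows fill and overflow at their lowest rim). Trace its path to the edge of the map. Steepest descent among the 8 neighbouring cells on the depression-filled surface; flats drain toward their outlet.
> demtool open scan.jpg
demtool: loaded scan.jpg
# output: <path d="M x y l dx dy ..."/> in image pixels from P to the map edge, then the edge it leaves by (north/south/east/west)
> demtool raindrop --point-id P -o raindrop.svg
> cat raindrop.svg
<path d="M105 239l-13 13 0 2-11 0-13-14-12-6-3 0-12-6-12-9-9-4-3 0"/>
exit: west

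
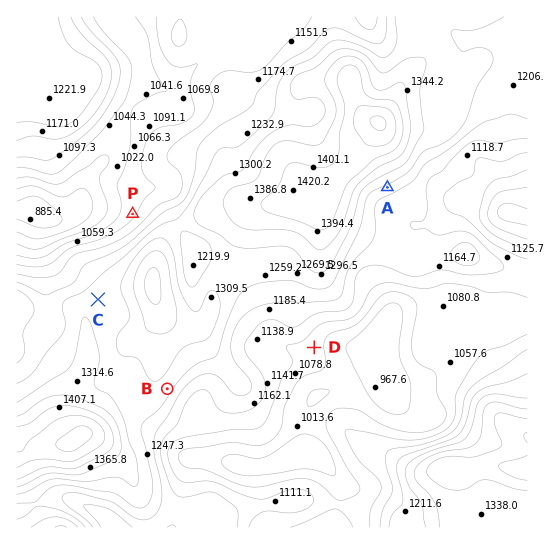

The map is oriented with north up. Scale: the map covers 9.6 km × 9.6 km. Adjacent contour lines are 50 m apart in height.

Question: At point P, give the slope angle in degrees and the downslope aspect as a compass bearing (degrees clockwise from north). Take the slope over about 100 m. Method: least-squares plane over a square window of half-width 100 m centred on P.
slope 10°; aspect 300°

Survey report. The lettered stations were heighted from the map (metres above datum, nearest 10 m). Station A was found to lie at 1240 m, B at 1270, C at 1280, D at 1070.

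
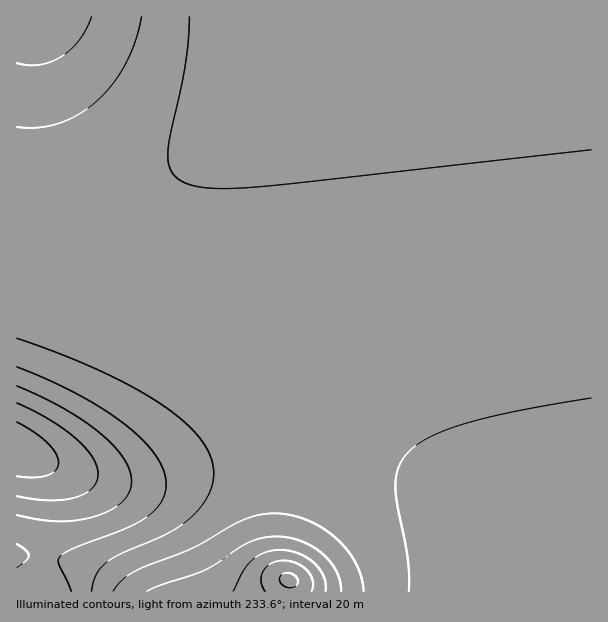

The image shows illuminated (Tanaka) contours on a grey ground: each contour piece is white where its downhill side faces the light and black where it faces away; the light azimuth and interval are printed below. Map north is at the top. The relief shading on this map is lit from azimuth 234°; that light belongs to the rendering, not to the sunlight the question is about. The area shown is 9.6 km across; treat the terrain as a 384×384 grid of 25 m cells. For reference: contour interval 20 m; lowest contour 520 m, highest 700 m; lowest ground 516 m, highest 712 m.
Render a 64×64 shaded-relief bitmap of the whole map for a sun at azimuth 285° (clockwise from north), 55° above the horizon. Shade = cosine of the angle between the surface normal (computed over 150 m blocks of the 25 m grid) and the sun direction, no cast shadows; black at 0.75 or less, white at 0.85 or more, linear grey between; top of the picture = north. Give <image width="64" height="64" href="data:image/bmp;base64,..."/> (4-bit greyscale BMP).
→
<image width="64" height="64" href="data:image/bmp;base64,Qk12CAAAAAAAAHYAAAAoAAAAQAAAAEAAAAABAAQAAAAAAAAIAAATCwAAEwsAABAAAAAAAAAAAAAAABEREQAiIiIAMzMzAERERABVVVUAZmZmAHd3dwCIiIgAmZmZAKqqqgC7u7sAzMzMAN3d3QDu7u4A////AMy5h2ZVZmd4iIiIiHdmaL7///7t3MzLu7u7u7u7u7u7zLqYdmZmd3iIiIiHdlRXvv///t3MzLu7u7u7u7u7u7vLupmHd3d3eIiIiHdlRFet///t3czMu7u7u7u7u7u7u7u6qYh3d3d3iIiHd2VVV5ve7t3czMu7u7u7u7u7u7u7u7qpmId3d3d4iHd3ZmZom83d3MzMu7u7u7u7u7u7u7u7qqmYiHd3d3d3d3d3d3iavMzMzMu7u7u7u7u7u7u7u6qqmZiId3d3d3d3d3eIiaq7zMy7u7u7u7u7u7u7u7u7qqqZmIh3d3d3d4iIiImZqru7u7u7u7u7u7u7u7u7u7uqqZmIiHd3d3d4iIiImZqqu7u7u7u7u7u7u7u7u7u7u6qZmYiId3d3d4iIiJmZqqq7u7u7u7u7u7u7u7u7u7u7qpmYiIh3d3d4iIiJmZqqqru7u7u7u7u7u7u7u7u7u7upmZiIh3d3d4iIiJmZqqqqu7u7u7u7u7u7u7u7u7u7u5mZiIiHd3d4iIiZmZqqqqq7u7u7u7u7u7u7u7u7u7u7mZmIiId3d4iIiZmZqqqqqru7u7u7u7u7u7u7u7u7u7uZmYiIh3eIiIiZmZqqqqqqu7u7u7u7u7u7u7u7u7u7u5mYiIiIiIiIiZmZqqqqqqq7u7u7u7u7u7u7u7u7u7u7mZiIiIiIiImZmZqqqqqqqru7u7u7u7u7u7u7u7u7u7uZmIiIiIiJmZmaqqqqqqqru7u7u7u7u7u7u7u7u7u7u5mYiIiIiZmZmaqqqqqqqqu7u7u7u7u7u7u7u7u7u7u7mZiIiJmZmZmqqqqqqqqqq7u7u7u7u7u7u7u7u7u7u7uZmZmZmZmZqqqqqqqqqqq7u7u7u7u7u7u7u7u7u7u7u5mZmZmZmaqqqqqqqqqqqru7u7u7u7u7u7u7u7u7u7u7mZmZmZqqqqqqqqqqqqqru7u7u7u7u7u7u7u7u7u7u7uZmZmqqqqqqqqqqqqqqqu7u7u7u7u7u7u7u7u7u7u7u6qqqqqqqqqqqqqqqqqqu7u7u7u7u7u7u7u7u7u7u7u7qqqqqqqqqqqqqqqqqqu7u7u7u7u7u7u7u7u7u7u7u7uqqqqqqqqqqqqqqqqqu7u7u7u7u7u7u7u7u7u7u7u7u6qqqqqqqqqqqqqqqqu7u7u7u7u7u7u7u7u7u7u7u7u7qqqqqqqqqqqqqqqqu7u7u7u7u7u7u7u7u7u7u7u7u7uqqqqqqqqqqqqqqqu7u7u7u7u7u7u7u7u7u7u7u7u7u6qqqqqqqqqqqqqru7u7u7u7u7u7u7u7u7u7u7u7u7u7qqqqqqqqqqqqq7u7u7u7u7u7u7u7u7u7u7u7u7u7u7uqqqqqqqqqqqq7u7u7u7u7u7u7u7u7u7u7u7u7u7u7u6qqqqqqqqqqq7u7u7u7u7u7u7u7u7u7u7u7u7u7u7u7qqqqqqqqqqqru7u7u7u7u7u7u7u7u7u7u7u7u7u7u7uqqqqqqqqqqqq7u7u7u7u7u7u7u7u7u7u7u7u7u7u7u6qqqqqqqqqqqru7u7u7u7u7u7u7u7u7u7u7u7u7u7u7qqqqqqqqqqqqq7u7u7u7u7u7u7u7u7u7u7u7u7u7u7uqqqqqqqqqqqqqu7u7u7u7u7u7u7u7u7u7u7u7u7u7u6qqqqqqqqqqqqqru7u7u7u7u7u7u7u7u7u7u7u7u7u7qqqqqqqqqqqqqqq7u7u7u7u7u7u7u7u7u7u7u7u7u7uqqqqqqqqqqqqqqqu7u7u7u7u7u7u7u7u7u7u7u7u7u6qqqqqqqqqqqqqqqru7u7u7u7u7u7u7u7u7u7u7u7u7qqqqqqqqqqqqqqqqq7u7u7u7u7u7u7u7u7u7u7u7u7uqqqqqqqqqqqqqqqqqu7u7u7u7u7u7u7u7u7u7u7u7u6qqqqqqqqqqqqqqqqq7u7u7u7u7u7u7u7u7u7u7u7u7qqqqqqqqqqqqqqqqqqu7u7u7u7u7u7u7u7u7u7u7u7uqqqqqqqqqqqqqqqqqqru7u7u7u7u7u7u7u7u7u7u7u6qqqqqqqqqqqqqqqqqqu7u7u7u7u7u7u7u7u7u7u7u7qqqqqZmZqqqqqqqqqqqru7u7u7u7u7u7u7u7u7u7u7uqqqmZmZmZqqqqqqqqqqu7u7u7u7u7u7u7u7u7u7u7u6qqqZmZmZmaqqqqqqqqqru7u7u7u7u7u7u7u7u7u7u7qqqZmZmZmZmaqqqqqqqqu7u7u7u7u7u7u7u7u7u7u7uqqpmZmZmZmZmqqqqqqqqru7u7u7u7u7u7u7u7u7u7u6qqmZmZmZmZmaqqqqqqqqu7u7u7u7u7u7u7u7u7u7u7qqqZmZmZmZmZmqqqqqqqq7u7u7u7u7u7u7u7u7u7u7uqqpmZmYiJmZmZqqqqqqqqu7u7u7u7u7u7u7u7u7u7u6qqmZmYiIiJmZmqqqqqqqq7u7u7u7u7u7u7u7u7u7u7qqqZmZiIiIiZmZqqqqqqqru7u7u7u7u7u7u7u7u7u7uqqpmZmIiIiJmZmqqqqqqqq7u7u7u7u7u7u7u7u7u7u6qqmZmYiIiIiZmZqqqqqqqru7u7u7u7u7u7u7u7u7u7qqqpmZiIiIiImZmqqqqqqqu7u7u7u7u7u7u7u7u7u7uqqqmZmIiIiIiZmaqqqqqqq7u7u7u7u7u7u7u7u7u7u6qqqZmYiIiIiJmZmqqqqqqqu7u7u7u7u7u7u7u7u7u7"/>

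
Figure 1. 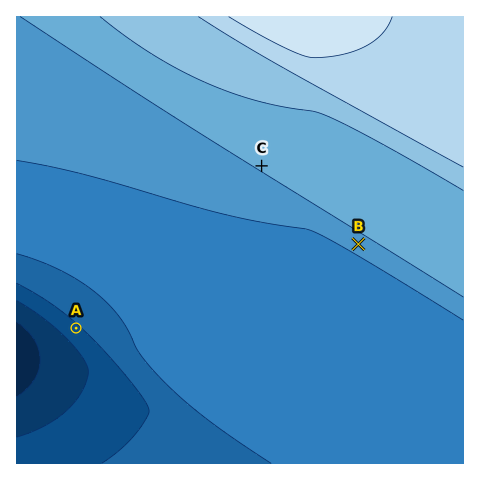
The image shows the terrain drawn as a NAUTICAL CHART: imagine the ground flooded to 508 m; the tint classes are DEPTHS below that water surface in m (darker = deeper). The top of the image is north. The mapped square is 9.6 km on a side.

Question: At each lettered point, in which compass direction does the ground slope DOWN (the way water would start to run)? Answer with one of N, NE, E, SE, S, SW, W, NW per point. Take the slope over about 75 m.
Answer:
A SW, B SW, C SW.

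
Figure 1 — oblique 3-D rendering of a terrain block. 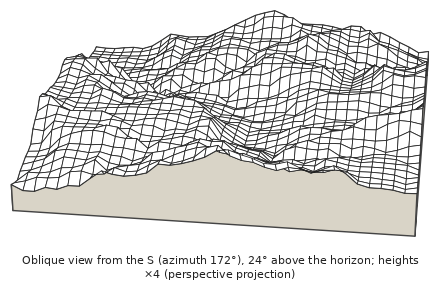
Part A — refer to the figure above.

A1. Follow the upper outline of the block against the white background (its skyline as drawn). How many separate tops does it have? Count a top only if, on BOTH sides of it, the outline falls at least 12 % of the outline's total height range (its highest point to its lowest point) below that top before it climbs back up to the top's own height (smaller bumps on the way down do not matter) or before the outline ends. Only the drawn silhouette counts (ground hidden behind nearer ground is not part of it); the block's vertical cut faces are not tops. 5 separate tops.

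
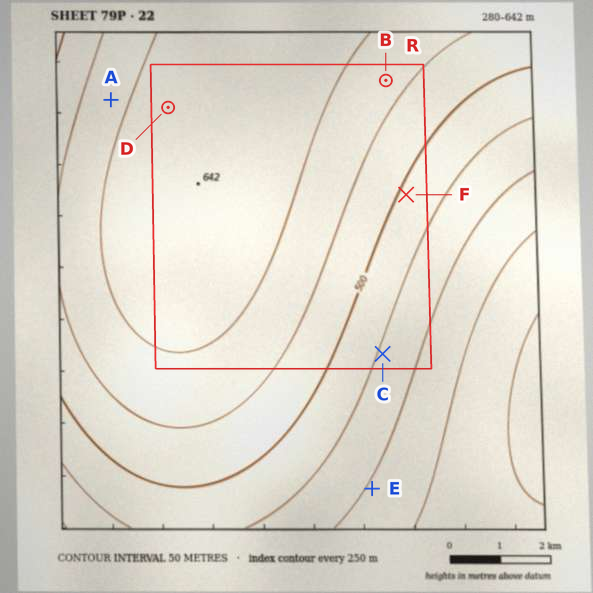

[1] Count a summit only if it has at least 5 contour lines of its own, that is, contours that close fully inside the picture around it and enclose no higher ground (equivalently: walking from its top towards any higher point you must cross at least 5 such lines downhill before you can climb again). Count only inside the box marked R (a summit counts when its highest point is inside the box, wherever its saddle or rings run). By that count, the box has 0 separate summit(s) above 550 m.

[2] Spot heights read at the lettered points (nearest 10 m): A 580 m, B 570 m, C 440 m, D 630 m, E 390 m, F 490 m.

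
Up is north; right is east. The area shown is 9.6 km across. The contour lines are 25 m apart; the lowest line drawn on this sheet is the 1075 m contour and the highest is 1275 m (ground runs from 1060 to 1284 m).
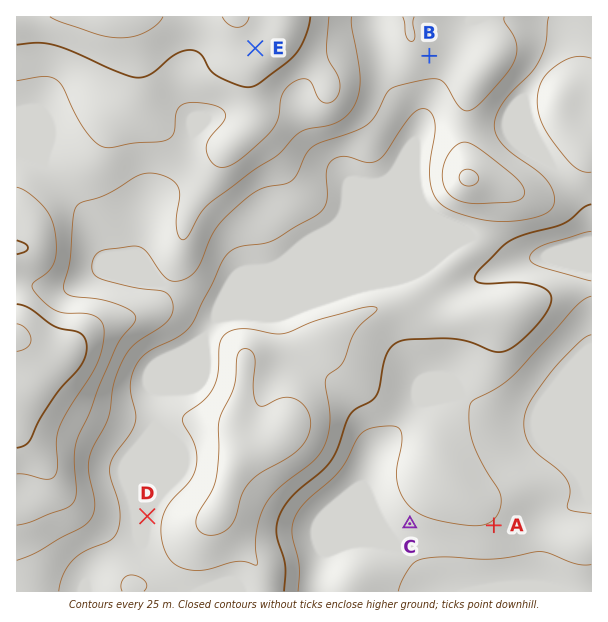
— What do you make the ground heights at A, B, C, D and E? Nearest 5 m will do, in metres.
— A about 1095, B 1190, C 1090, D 1145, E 1270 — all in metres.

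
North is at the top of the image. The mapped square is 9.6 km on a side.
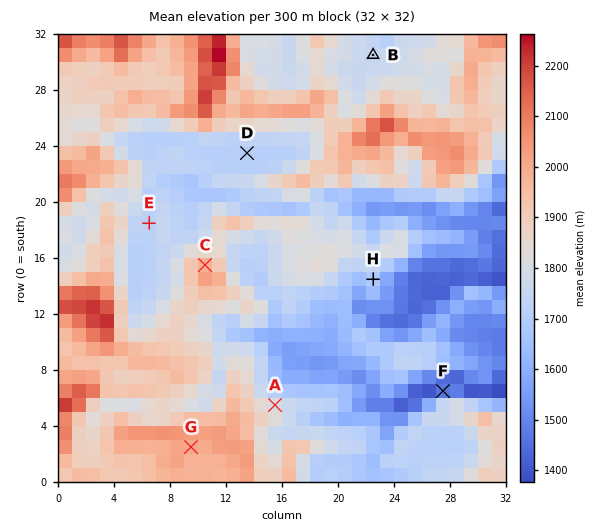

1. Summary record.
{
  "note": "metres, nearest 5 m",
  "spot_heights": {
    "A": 1805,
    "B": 1745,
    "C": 1990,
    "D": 1705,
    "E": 1725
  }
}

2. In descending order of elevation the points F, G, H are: G H F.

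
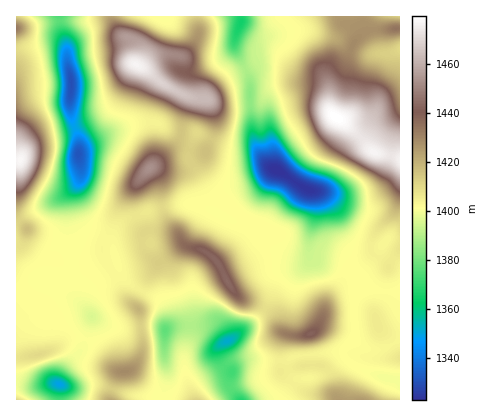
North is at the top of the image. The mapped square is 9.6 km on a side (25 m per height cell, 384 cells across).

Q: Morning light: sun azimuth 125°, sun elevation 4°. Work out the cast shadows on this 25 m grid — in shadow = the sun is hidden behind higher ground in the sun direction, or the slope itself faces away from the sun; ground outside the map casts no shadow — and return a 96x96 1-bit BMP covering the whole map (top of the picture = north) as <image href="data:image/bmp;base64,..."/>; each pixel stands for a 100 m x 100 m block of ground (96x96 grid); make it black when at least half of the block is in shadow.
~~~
<image width="96" height="96" href="data:image/bmp;base64,Qk2+BAAAAAAAAD4AAAAoAAAAYAAAAGAAAAABAAEAAAAAAIAEAAATCwAAEwsAAAIAAAAAAAAA////AAAAAAAABwAAAAAAAAAAAAAAD4AAAAAAAAAAAAAAH4AAAAAAAAAAAAAAHwAAAAAAAAAAAAAAAAAAAAAAAAAAAAAAAAAAAAAAAAAAAAAAAAAAAAAAgAAAAAAAAAAAAAAAAAAAAAAAAAAAAAAAAAAAAAAAAAAAAAAAAAAAAAAAAAAAAAAAAAAAAAAAAAAAAAAAAAAAAAAAAAAAAAAHgAAAAAAAAAAAAAAPwAAAAAAAAAAAAAAP4AAAAAAAAAAAAAAH8AAAAAAAAAAAAAAD+AAAAAAAAAAAAAAB+AAAAAAAAAAAAAAAcAAAAAAAAAAAAAAAAAAAAAAAAAAAAAAAAAAAAAAAAAAAAAAAAAAAAAAAAAAAAAAAAAAAAAAAAAAAAAAAAAAAAAAAAAAAAAAAAAAAAAAAAAAAAAAAAAAAAAAAAAAAAAAAAAAAAAAAAAAAAAAAAAAAAAAAAAAAAAAAAAAAAAAAAAAAAAAAAAAAAAAAAAAAAAAAAAAAAAAAAAAAAAAAAAAAAAAAAAAAAAAAAAAAAAAAAAAAAAAAAAAAAAAAAAAAAAAAAAAAAAAAAAAAAAAAAAAAAAAAAAAAAAAAAAAAAAAAAAAAAAAAAAAAAAAAAAAAAAAAAAAAAAAAAAAAAAAAAAAAAAAAAAAAAAAAAAAAAAAAAAAAAAAAAAAAAAAAAAAAAAAAAAAAAAAAAAAAAAAAAAAAAAAAAAAAAAAAAAAAcAAAAAAAAAAAAAAAeAAAAAAAAAAAAAAA+AAAAAAAAAAAAAAA/AAAAAAAAAAAAAAA/AAAAEAAAAAAAAAA/AAAAfAAAAAAAAAB/AAAAfAAAAAAAAAA+AAAA/gAAAAAAAAAAAAAA/hgAAAAAAAAAAAAAfxwAAAAAAAAAAAAAfz4AAAAAAAAAAAAAfz8AAAAAAAAAAAAAfz+AAAAAAAAAAAAAfz+AAAAAAAAAAAAAf5/AAAAAAAAAAAAAf5/gAAAAAAAAAAAAf4/gAAAAAAAAAAAAf4/gAAAAAAAAAAAAfwfgAAAAAAAAAAAAPAHAAAAAAAAAAAAAAAAAAAAAAAAAAAAAAAAAAAAAAAAAAAAAAAAAAAAAAAgAAAAAAAAAAAAAABgAAAAAAAAAAAAAABwAAAAAAAAAAAAAADwAAAAAcAAAAAAAAHwAAAAA+AAAAAAAAHwAAAAA+AAAAAAAAPwAAAAB+AAAAAAAAPwAAAAB/AAAAAAAAf4AAAAB/AAAAAAAAfwAAAAB/AAAAAAAAPwAAAAB/AAAAAAAAAAAAAAB/AAAAAAAAAAAAAAB+AAAAAAAAAAAAAAB+AAAAAAAAAAAAAAB8OAAAAAAAAAAAAAB8PAAAAAAAAAAAAAB8fAAAAAAACAAAAAB8/gAAAAAADAAAAAB9/gAAAAAAAAAAAAB9/AAAAAAAAAAAAAB/8AAAAAAAAAAAAAA/4AAAAAgAAAAAAAAP8AAAAAwAAAAAAAAA8AAAAA4AAAAAAAAA+AAAAA4AAAAAAAAA+AAAAAcAAAAAAAAA4AAAAAcAAAAAAAAAAAAAAAAAAAAAA="/>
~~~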